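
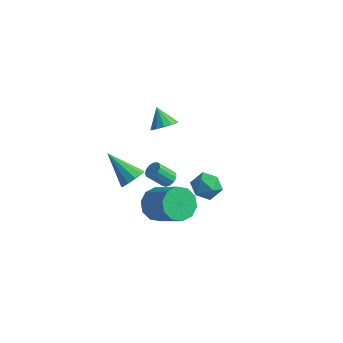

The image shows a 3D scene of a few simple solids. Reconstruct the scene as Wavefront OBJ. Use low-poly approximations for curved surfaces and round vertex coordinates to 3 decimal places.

v -2.83 -0.398 -3.628
v -2.335 -0.267 -3
v -4.55 -0.402 -2.272
v -2.478 0.178 -3.18
v -2.755 0.402 -3.531
v -3.061 0.321 -3.919
v -3.278 -0.035 -4.196
v -3.325 -0.529 -4.256
v -3.182 -0.974 -4.076
v -2.905 -1.199 -3.725
v -2.599 -1.118 -3.337
v -2.382 -0.762 -3.06
v -2.757 2.383 -0.97
v -2.383 1.851 -0.488
v -3.543 2.737 0.03
v -2.154 2.244 -0.447
v -2.117 2.681 -0.573
v -2.283 3.024 -0.824
v -2.6 3.163 -1.122
v -2.966 3.054 -1.372
v -3.266 2.733 -1.494
v -3.405 2.3 -1.449
v -3.338 1.894 -1.253
v -3.086 1.643 -0.966
v -2.73 1.627 -0.681
v 2.88 -2.284 0.628
v 3.648 -2.284 0.171
v 3.512 -3.036 1.689
v 4.28 -3.036 1.232
v 3.968 -2.275 1.581
v 3.577 -1.81 0.925
v 3.583 -3.51 0.935
v 3.192 -3.045 0.279
v 4.082 -3.042 0.36
v 4.32 -2.278 0.76
v 2.84 -3.042 1.1
v 3.078 -2.278 1.5
v -0.076 -1.847 -3.196
v 0.473 -1.081 -3.702
v 2.165 -1.467 -2.451
v 1.616 -2.233 -1.944
v 0.158 -0.803 -3.191
v 1.851 -1.189 -1.94
v -0.246 -0.924 -2.682
v 1.447 -1.31 -1.43
v -0.585 -1.398 -2.369
v 1.107 -1.783 -1.117
v -0.73 -2.043 -2.372
v 0.963 -2.429 -1.12
v -0.625 -2.613 -2.689
v 1.067 -2.999 -1.438
v -0.311 -2.891 -3.2
v 1.382 -3.277 -1.949
v 0.093 -2.77 -3.71
v 1.786 -3.156 -2.458
v 0.433 -2.297 -4.023
v 2.125 -2.682 -2.771
v 0.577 -1.651 -4.02
v 2.27 -2.037 -2.768
v -1.225 0.694 -3.561
v -0.969 1.007 -3.188
v -1.578 0.359 -2.226
v -1.835 0.046 -2.599
v -1.234 1.152 -3.257
v -1.843 0.505 -2.295
v -1.496 1.153 -3.423
v -2.105 0.505 -2.461
v -1.672 1.007 -3.632
v -2.281 0.36 -2.67
v -1.706 0.762 -3.819
v -2.315 0.115 -2.857
v -1.588 0.496 -3.924
v -2.197 -0.152 -2.962
v -1.355 0.292 -3.914
v -1.964 -0.356 -2.952
v -1.08 0.216 -3.791
v -1.69 -0.432 -2.829
v -0.852 0.291 -3.596
v -1.461 -0.356 -2.634
v -0.742 0.495 -3.389
v -1.351 -0.153 -2.427
v -0.786 0.761 -3.237
v -1.395 0.114 -2.275
f 2 1 4
f 2 4 3
f 4 1 5
f 4 5 3
f 5 1 6
f 5 6 3
f 6 1 7
f 6 7 3
f 7 1 8
f 7 8 3
f 8 1 9
f 8 9 3
f 9 1 10
f 9 10 3
f 10 1 11
f 10 11 3
f 11 1 12
f 11 12 3
f 12 1 2
f 12 2 3
f 14 13 16
f 14 16 15
f 16 13 17
f 16 17 15
f 17 13 18
f 17 18 15
f 18 13 19
f 18 19 15
f 19 13 20
f 19 20 15
f 20 13 21
f 20 21 15
f 21 13 22
f 21 22 15
f 22 13 23
f 22 23 15
f 23 13 24
f 23 24 15
f 24 13 25
f 24 25 15
f 25 13 14
f 25 14 15
f 26 37 31
f 26 31 27
f 26 27 33
f 26 33 36
f 26 36 37
f 27 31 35
f 31 37 30
f 37 36 28
f 36 33 32
f 33 27 34
f 29 35 30
f 29 30 28
f 29 28 32
f 29 32 34
f 29 34 35
f 30 35 31
f 28 30 37
f 32 28 36
f 34 32 33
f 35 34 27
f 39 38 42
f 39 42 40
f 40 42 43
f 40 43 41
f 42 38 44
f 42 44 43
f 43 44 45
f 43 45 41
f 44 38 46
f 44 46 45
f 45 46 47
f 45 47 41
f 46 38 48
f 46 48 47
f 47 48 49
f 47 49 41
f 48 38 50
f 48 50 49
f 49 50 51
f 49 51 41
f 50 38 52
f 50 52 51
f 51 52 53
f 51 53 41
f 52 38 54
f 52 54 53
f 53 54 55
f 53 55 41
f 54 38 56
f 54 56 55
f 55 56 57
f 55 57 41
f 56 38 58
f 56 58 57
f 57 58 59
f 57 59 41
f 58 38 39
f 58 39 59
f 59 39 40
f 59 40 41
f 61 60 64
f 61 64 62
f 62 64 65
f 62 65 63
f 64 60 66
f 64 66 65
f 65 66 67
f 65 67 63
f 66 60 68
f 66 68 67
f 67 68 69
f 67 69 63
f 68 60 70
f 68 70 69
f 69 70 71
f 69 71 63
f 70 60 72
f 70 72 71
f 71 72 73
f 71 73 63
f 72 60 74
f 72 74 73
f 73 74 75
f 73 75 63
f 74 60 76
f 74 76 75
f 75 76 77
f 75 77 63
f 76 60 78
f 76 78 77
f 77 78 79
f 77 79 63
f 78 60 80
f 78 80 79
f 79 80 81
f 79 81 63
f 80 60 82
f 80 82 81
f 81 82 83
f 81 83 63
f 82 60 61
f 82 61 83
f 83 61 62
f 83 62 63



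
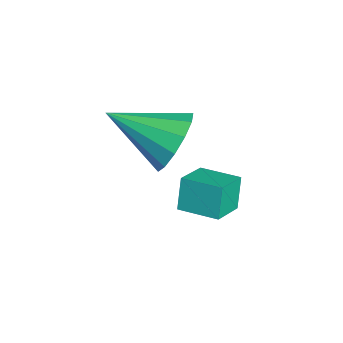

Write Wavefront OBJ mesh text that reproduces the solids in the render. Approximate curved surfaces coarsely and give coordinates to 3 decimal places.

v 2.99 3.761 -3.797
v 2.663 3.871 -2.987
v 3.537 4.615 -3.691
v 3.211 4.725 -2.882
v 3.709 3.255 -3.438
v 3.383 3.365 -2.629
v 4.257 4.109 -3.333
v 3.93 4.219 -2.523
v 3.815 3.196 -0.903
v 4.339 3.359 -0.266
v 3.385 1.744 -0.177
v 3.92 3.544 -0.145
v 3.468 3.618 -0.265
v 3.126 3.558 -0.587
v 3.003 3.384 -1.009
v 3.138 3.15 -1.398
v 3.488 2.93 -1.629
v 3.942 2.795 -1.63
v 4.355 2.788 -1.4
v 4.597 2.91 -1.012
v 4.591 3.123 -0.589
f 2 4 1
f 5 2 1
f 1 4 3
f 3 5 1
f 2 8 4
f 6 2 5
f 6 8 2
f 4 8 3
f 7 5 3
f 3 8 7
f 7 6 5
f 8 6 7
f 10 9 12
f 10 12 11
f 12 9 13
f 12 13 11
f 13 9 14
f 13 14 11
f 14 9 15
f 14 15 11
f 15 9 16
f 15 16 11
f 16 9 17
f 16 17 11
f 17 9 18
f 17 18 11
f 18 9 19
f 18 19 11
f 19 9 20
f 19 20 11
f 20 9 21
f 20 21 11
f 21 9 10
f 21 10 11



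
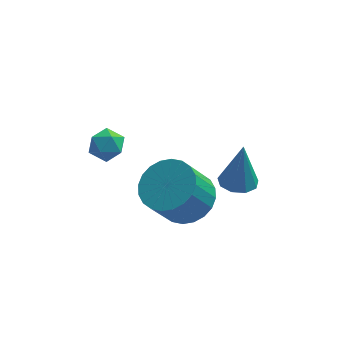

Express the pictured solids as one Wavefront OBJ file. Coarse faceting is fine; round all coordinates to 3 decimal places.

v -3.097 0.449 -0.038
v -2.704 0.116 0.343
v -3.776 -0.336 -0.023
v -3.383 -0.669 0.358
v -3.679 -0.146 0.582
v -3.259 0.339 0.572
v -3.221 -0.559 -0.252
v -2.801 -0.074 -0.262
v -2.78 -0.507 0.211
v -3.064 -0.252 0.726
v -3.416 0.032 -0.406
v -3.7 0.287 0.109
v -0.763 -0.1 -2.549
v -0.05 0.332 -2.016
v -0.664 -0.208 -0.758
v -1.377 -0.64 -1.291
v -0.317 0.612 -2.026
v -0.93 0.072 -0.768
v -0.651 0.783 -2.115
v -1.265 0.243 -0.857
v -1.003 0.82 -2.271
v -1.616 0.28 -1.013
v -1.318 0.716 -2.469
v -1.931 0.176 -1.211
v -1.549 0.489 -2.679
v -2.162 -0.051 -1.421
v -1.66 0.171 -2.87
v -2.273 -0.369 -1.612
v -1.634 -0.187 -3.011
v -2.248 -0.727 -1.753
v -1.476 -0.532 -3.082
v -2.09 -1.072 -1.824
v -1.21 -0.812 -3.072
v -1.823 -1.352 -1.814
v -0.875 -0.983 -2.983
v -1.489 -1.523 -1.725
v -0.524 -1.02 -2.827
v -1.137 -1.56 -1.569
v -0.209 -0.916 -2.629
v -0.822 -1.456 -1.371
v 0.022 -0.689 -2.419
v -0.591 -1.229 -1.161
v 0.133 -0.371 -2.228
v -0.48 -0.911 -0.97
v 0.108 -0.013 -2.087
v -0.506 -0.553 -0.829
v 0.836 2.227 -4.072
v 1.499 2.357 -4.143
v 0.984 2.413 -2.348
v 1.256 2.753 -4.165
v 0.816 2.903 -4.143
v 0.386 2.736 -4.088
v 0.165 2.331 -4.025
v 0.259 1.877 -3.984
v 0.622 1.587 -3.984
v 1.086 1.596 -4.025
v 1.432 1.9 -4.088
f 1 12 6
f 1 6 2
f 1 2 8
f 1 8 11
f 1 11 12
f 2 6 10
f 6 12 5
f 12 11 3
f 11 8 7
f 8 2 9
f 4 10 5
f 4 5 3
f 4 3 7
f 4 7 9
f 4 9 10
f 5 10 6
f 3 5 12
f 7 3 11
f 9 7 8
f 10 9 2
f 14 13 17
f 14 17 15
f 15 17 18
f 15 18 16
f 17 13 19
f 17 19 18
f 18 19 20
f 18 20 16
f 19 13 21
f 19 21 20
f 20 21 22
f 20 22 16
f 21 13 23
f 21 23 22
f 22 23 24
f 22 24 16
f 23 13 25
f 23 25 24
f 24 25 26
f 24 26 16
f 25 13 27
f 25 27 26
f 26 27 28
f 26 28 16
f 27 13 29
f 27 29 28
f 28 29 30
f 28 30 16
f 29 13 31
f 29 31 30
f 30 31 32
f 30 32 16
f 31 13 33
f 31 33 32
f 32 33 34
f 32 34 16
f 33 13 35
f 33 35 34
f 34 35 36
f 34 36 16
f 35 13 37
f 35 37 36
f 36 37 38
f 36 38 16
f 37 13 39
f 37 39 38
f 38 39 40
f 38 40 16
f 39 13 41
f 39 41 40
f 40 41 42
f 40 42 16
f 41 13 43
f 41 43 42
f 42 43 44
f 42 44 16
f 43 13 45
f 43 45 44
f 44 45 46
f 44 46 16
f 45 13 14
f 45 14 46
f 46 14 15
f 46 15 16
f 48 47 50
f 48 50 49
f 50 47 51
f 50 51 49
f 51 47 52
f 51 52 49
f 52 47 53
f 52 53 49
f 53 47 54
f 53 54 49
f 54 47 55
f 54 55 49
f 55 47 56
f 55 56 49
f 56 47 57
f 56 57 49
f 57 47 48
f 57 48 49



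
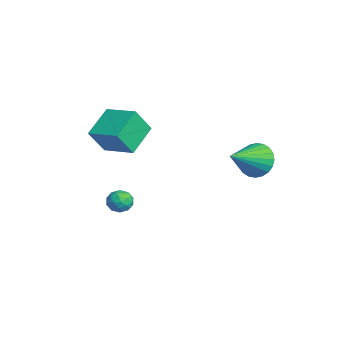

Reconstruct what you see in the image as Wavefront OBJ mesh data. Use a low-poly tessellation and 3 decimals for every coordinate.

v -5.223 -2.557 0.404
v -4.94 -3.388 1.777
v -3.824 -1.456 0.782
v -3.541 -2.287 2.155
v -4.059 -3.713 -0.535
v -3.776 -4.544 0.838
v -2.66 -2.612 -0.157
v -2.377 -3.443 1.216
v 1.645 2.133 0.958
v 2.518 2.461 0.598
v 2.615 0.607 1.922
v 2.495 2.659 0.933
v 2.343 2.776 1.273
v 2.084 2.796 1.564
v 1.758 2.715 1.763
v 1.416 2.545 1.839
v 1.107 2.313 1.782
v 0.881 2.053 1.598
v 0.771 1.805 1.317
v 0.794 1.608 0.982
v 0.947 1.49 0.642
v 1.206 1.471 0.351
v 1.531 1.552 0.152
v 1.874 1.721 0.076
v 2.182 1.954 0.133
v 2.409 2.214 0.317
v -1.423 -3.031 -2.351
v -1.018 -3.575 -2.498
v -2.222 -3.445 -3.022
v -1.817 -3.989 -3.169
v -2.086 -3.918 -2.533
v -1.592 -3.663 -2.119
v -1.648 -3.357 -3.401
v -1.154 -3.102 -2.987
v -1.157 -3.777 -3.148
v -1.428 -4.124 -2.611
v -1.812 -2.896 -2.909
v -2.083 -3.243 -2.372
v -1.15 -3.267 -2.366
v -2.09 -3.753 -3.154
v -2.248 -3.712 -2.781
v -2.01 -4.031 -2.867
v -1.487 -3.318 -2.142
v -1.249 -3.638 -2.229
v -1.878 -3.84 -2.25
v -1.991 -3.382 -3.291
v -1.753 -3.702 -3.378
v -1.23 -2.989 -2.653
v -0.992 -3.308 -2.739
v -1.362 -3.18 -3.27
v -0.994 -3.705 -2.834
v -1.464 -3.948 -3.228
v -1.364 -3.577 -3.365
v -1.074 -3.427 -3.121
v -1.153 -3.909 -2.519
v -1.623 -4.152 -2.913
v -1.781 -4.111 -2.539
v -1.491 -3.961 -2.295
v -1.235 -4.027 -2.9
v -1.617 -2.868 -2.607
v -2.087 -3.111 -3.001
v -1.749 -3.059 -3.225
v -1.459 -2.909 -2.981
v -1.776 -3.072 -2.292
v -2.246 -3.315 -2.686
v -2.166 -3.593 -2.399
v -1.876 -3.443 -2.155
v -2.005 -2.993 -2.62
f 2 4 1
f 5 2 1
f 1 4 3
f 3 5 1
f 2 8 4
f 6 2 5
f 6 8 2
f 4 8 3
f 7 5 3
f 3 8 7
f 7 6 5
f 8 6 7
f 10 9 12
f 10 12 11
f 12 9 13
f 12 13 11
f 13 9 14
f 13 14 11
f 14 9 15
f 14 15 11
f 15 9 16
f 15 16 11
f 16 9 17
f 16 17 11
f 17 9 18
f 17 18 11
f 18 9 19
f 18 19 11
f 19 9 20
f 19 20 11
f 20 9 21
f 20 21 11
f 21 9 22
f 21 22 11
f 22 9 23
f 22 23 11
f 23 9 24
f 23 24 11
f 24 9 25
f 24 25 11
f 25 9 26
f 25 26 11
f 26 9 10
f 26 10 11
f 27 64 43
f 64 38 67
f 43 67 32
f 64 67 43
f 27 43 39
f 43 32 44
f 39 44 28
f 43 44 39
f 27 39 48
f 39 28 49
f 48 49 34
f 39 49 48
f 27 48 60
f 48 34 63
f 60 63 37
f 48 63 60
f 27 60 64
f 60 37 68
f 64 68 38
f 60 68 64
f 28 44 55
f 44 32 58
f 55 58 36
f 44 58 55
f 32 67 45
f 67 38 66
f 45 66 31
f 67 66 45
f 38 68 65
f 68 37 61
f 65 61 29
f 68 61 65
f 37 63 62
f 63 34 50
f 62 50 33
f 63 50 62
f 34 49 54
f 49 28 51
f 54 51 35
f 49 51 54
f 30 56 42
f 56 36 57
f 42 57 31
f 56 57 42
f 30 42 40
f 42 31 41
f 40 41 29
f 42 41 40
f 30 40 47
f 40 29 46
f 47 46 33
f 40 46 47
f 30 47 52
f 47 33 53
f 52 53 35
f 47 53 52
f 30 52 56
f 52 35 59
f 56 59 36
f 52 59 56
f 31 57 45
f 57 36 58
f 45 58 32
f 57 58 45
f 29 41 65
f 41 31 66
f 65 66 38
f 41 66 65
f 33 46 62
f 46 29 61
f 62 61 37
f 46 61 62
f 35 53 54
f 53 33 50
f 54 50 34
f 53 50 54
f 36 59 55
f 59 35 51
f 55 51 28
f 59 51 55



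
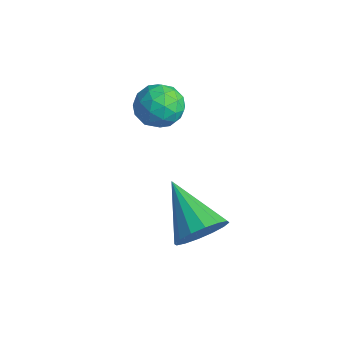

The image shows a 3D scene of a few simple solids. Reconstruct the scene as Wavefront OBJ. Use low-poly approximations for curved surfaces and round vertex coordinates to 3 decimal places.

v 0.44 3.425 -0.088
v 0.908 2.798 0.247
v -0.648 2.582 -0.147
v -0.18 1.955 0.188
v -0.394 2.627 0.665
v 0.279 3.148 0.701
v -0.019 2.232 -0.601
v 0.654 2.753 -0.565
v 0.624 2.06 -0.07
v 0.393 2.304 0.712
v -0.133 3.076 -0.612
v -0.364 3.32 0.17
v 0.77 3.185 0.084
v -0.51 2.195 0.016
v -0.635 2.59 0.296
v -0.36 2.221 0.493
v 0.4 3.392 0.351
v 0.675 3.023 0.548
v -0.09 2.923 0.794
v -0.415 2.357 -0.448
v -0.14 1.988 -0.251
v 0.62 3.159 -0.393
v 0.895 2.79 -0.196
v 0.35 2.457 -0.694
v 0.878 2.383 0.095
v 0.238 1.887 0.061
v 0.333 2.05 -0.403
v 0.728 2.356 -0.382
v 0.742 2.527 0.555
v 0.102 2.031 0.52
v -0.023 2.427 0.801
v 0.372 2.733 0.822
v 0.575 2.093 0.368
v 0.158 3.349 -0.42
v -0.482 2.853 -0.455
v -0.112 2.647 -0.722
v 0.283 2.953 -0.701
v 0.022 3.493 0.039
v -0.618 2.997 0.005
v -0.468 3.024 0.482
v -0.073 3.33 0.503
v -0.315 3.287 -0.268
v 3.278 2.246 -3.454
v 3.73 2.071 -2.672
v 1.482 2.294 -2.406
v 3.722 2.546 -2.707
v 3.596 2.941 -2.942
v 3.384 3.149 -3.314
v 3.144 3.115 -3.724
v 2.939 2.849 -4.061
v 2.826 2.421 -4.236
v 2.833 1.946 -4.202
v 2.96 1.551 -3.967
v 3.172 1.343 -3.595
v 3.412 1.377 -3.185
v 3.616 1.643 -2.847
f 1 38 17
f 38 12 41
f 17 41 6
f 38 41 17
f 1 17 13
f 17 6 18
f 13 18 2
f 17 18 13
f 1 13 22
f 13 2 23
f 22 23 8
f 13 23 22
f 1 22 34
f 22 8 37
f 34 37 11
f 22 37 34
f 1 34 38
f 34 11 42
f 38 42 12
f 34 42 38
f 2 18 29
f 18 6 32
f 29 32 10
f 18 32 29
f 6 41 19
f 41 12 40
f 19 40 5
f 41 40 19
f 12 42 39
f 42 11 35
f 39 35 3
f 42 35 39
f 11 37 36
f 37 8 24
f 36 24 7
f 37 24 36
f 8 23 28
f 23 2 25
f 28 25 9
f 23 25 28
f 4 30 16
f 30 10 31
f 16 31 5
f 30 31 16
f 4 16 14
f 16 5 15
f 14 15 3
f 16 15 14
f 4 14 21
f 14 3 20
f 21 20 7
f 14 20 21
f 4 21 26
f 21 7 27
f 26 27 9
f 21 27 26
f 4 26 30
f 26 9 33
f 30 33 10
f 26 33 30
f 5 31 19
f 31 10 32
f 19 32 6
f 31 32 19
f 3 15 39
f 15 5 40
f 39 40 12
f 15 40 39
f 7 20 36
f 20 3 35
f 36 35 11
f 20 35 36
f 9 27 28
f 27 7 24
f 28 24 8
f 27 24 28
f 10 33 29
f 33 9 25
f 29 25 2
f 33 25 29
f 44 43 46
f 44 46 45
f 46 43 47
f 46 47 45
f 47 43 48
f 47 48 45
f 48 43 49
f 48 49 45
f 49 43 50
f 49 50 45
f 50 43 51
f 50 51 45
f 51 43 52
f 51 52 45
f 52 43 53
f 52 53 45
f 53 43 54
f 53 54 45
f 54 43 55
f 54 55 45
f 55 43 56
f 55 56 45
f 56 43 44
f 56 44 45



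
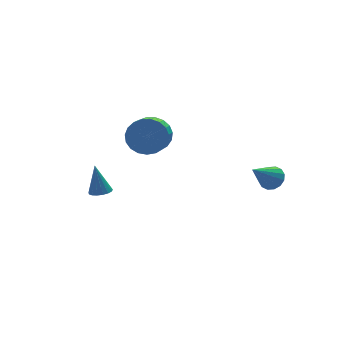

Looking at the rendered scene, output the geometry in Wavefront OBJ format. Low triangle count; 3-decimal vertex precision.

v -3.192 2.794 -2.601
v -2.805 3.104 -2.669
v -3.268 3.186 -1.259
v -2.996 3.239 -2.72
v -3.232 3.272 -2.743
v -3.459 3.196 -2.733
v -3.624 3.028 -2.694
v -3.691 2.806 -2.633
v -3.643 2.582 -2.565
v -3.492 2.406 -2.505
v -3.272 2.319 -2.467
v -3.034 2.341 -2.46
v -2.832 2.467 -2.485
v -2.712 2.668 -2.537
v -2.703 2.898 -2.603
v -0.298 4.336 -0.856
v 0.464 4.138 -0.4
v -0.12 3.206 0.172
v -0.882 3.404 -0.284
v 0.296 4.386 -0.168
v -0.288 3.453 0.404
v 0.025 4.625 -0.055
v -0.559 3.692 0.516
v -0.302 4.814 -0.081
v -0.886 3.881 0.491
v -0.628 4.92 -0.241
v -1.212 3.988 0.331
v -0.897 4.926 -0.507
v -1.481 3.993 0.065
v -1.063 4.829 -0.833
v -1.647 3.897 -0.261
v -1.096 4.648 -1.163
v -1.68 3.715 -0.592
v -0.991 4.412 -1.44
v -1.575 3.48 -0.869
v -0.767 4.164 -1.617
v -1.351 3.231 -1.045
v -0.461 3.945 -1.661
v -1.045 3.012 -1.089
v -0.127 3.794 -1.566
v -0.711 2.861 -0.995
v 0.177 3.737 -1.349
v -0.407 2.804 -0.777
v 0.399 3.783 -1.046
v -0.185 2.851 -0.474
v 0.501 3.925 -0.71
v -0.083 2.993 -0.139
v 2.477 -1.252 -0.826
v 2.771 -1.753 -0.724
v 1.403 -1.668 0.226
v 2.887 -1.552 -0.526
v 2.893 -1.271 -0.408
v 2.788 -0.984 -0.402
v 2.6 -0.769 -0.51
v 2.378 -0.684 -0.702
v 2.183 -0.75 -0.927
v 2.067 -0.952 -1.126
v 2.061 -1.233 -1.244
v 2.166 -1.52 -1.25
v 2.355 -1.735 -1.142
v 2.576 -1.82 -0.95
f 2 1 4
f 2 4 3
f 4 1 5
f 4 5 3
f 5 1 6
f 5 6 3
f 6 1 7
f 6 7 3
f 7 1 8
f 7 8 3
f 8 1 9
f 8 9 3
f 9 1 10
f 9 10 3
f 10 1 11
f 10 11 3
f 11 1 12
f 11 12 3
f 12 1 13
f 12 13 3
f 13 1 14
f 13 14 3
f 14 1 15
f 14 15 3
f 15 1 2
f 15 2 3
f 17 16 20
f 17 20 18
f 18 20 21
f 18 21 19
f 20 16 22
f 20 22 21
f 21 22 23
f 21 23 19
f 22 16 24
f 22 24 23
f 23 24 25
f 23 25 19
f 24 16 26
f 24 26 25
f 25 26 27
f 25 27 19
f 26 16 28
f 26 28 27
f 27 28 29
f 27 29 19
f 28 16 30
f 28 30 29
f 29 30 31
f 29 31 19
f 30 16 32
f 30 32 31
f 31 32 33
f 31 33 19
f 32 16 34
f 32 34 33
f 33 34 35
f 33 35 19
f 34 16 36
f 34 36 35
f 35 36 37
f 35 37 19
f 36 16 38
f 36 38 37
f 37 38 39
f 37 39 19
f 38 16 40
f 38 40 39
f 39 40 41
f 39 41 19
f 40 16 42
f 40 42 41
f 41 42 43
f 41 43 19
f 42 16 44
f 42 44 43
f 43 44 45
f 43 45 19
f 44 16 46
f 44 46 45
f 45 46 47
f 45 47 19
f 46 16 17
f 46 17 47
f 47 17 18
f 47 18 19
f 49 48 51
f 49 51 50
f 51 48 52
f 51 52 50
f 52 48 53
f 52 53 50
f 53 48 54
f 53 54 50
f 54 48 55
f 54 55 50
f 55 48 56
f 55 56 50
f 56 48 57
f 56 57 50
f 57 48 58
f 57 58 50
f 58 48 59
f 58 59 50
f 59 48 60
f 59 60 50
f 60 48 61
f 60 61 50
f 61 48 49
f 61 49 50



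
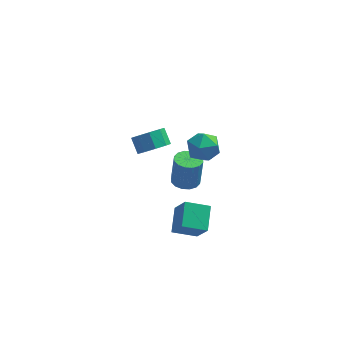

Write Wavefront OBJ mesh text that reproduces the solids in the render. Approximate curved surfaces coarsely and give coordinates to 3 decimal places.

v -1.46 -0.261 2.921
v -0.77 -0.549 3.585
v -1.15 0.193 4.302
v -1.84 0.481 3.639
v -0.523 -0.045 3.194
v -0.903 0.698 3.912
v -0.714 0.358 2.676
v -1.094 1.1 3.393
v -1.255 0.471 2.272
v -1.635 1.214 2.989
v -1.891 0.242 2.172
v -2.271 0.984 2.889
v -2.326 -0.223 2.423
v -2.706 0.519 3.14
v -2.356 -0.706 2.907
v -2.736 0.037 3.624
v -1.966 -0.98 3.398
v -2.346 -0.238 4.115
v -1.34 -0.918 3.666
v -1.72 -0.176 4.383
v 0.305 0.773 -1.344
v 1.14 0.574 -1.395
v 1.31 0.808 0.493
v 0.475 1.007 0.544
v 1.123 1.016 -1.448
v 1.294 1.249 0.44
v 0.887 1.393 -1.473
v 1.058 1.626 0.415
v 0.495 1.603 -1.464
v 0.666 1.837 0.424
v 0.052 1.592 -1.422
v 0.223 1.825 0.466
v -0.323 1.361 -1.36
v -0.153 1.594 0.528
v -0.53 0.972 -1.293
v -0.36 1.206 0.595
v -0.514 0.531 -1.24
v -0.343 0.764 0.648
v -0.278 0.154 -1.215
v -0.107 0.387 0.673
v 0.114 -0.057 -1.224
v 0.285 0.177 0.664
v 0.557 -0.045 -1.266
v 0.728 0.188 0.622
v 0.933 0.186 -1.328
v 1.103 0.419 0.56
v -0.477 -0.812 -4.774
v -0.316 0.696 -4.05
v 1.006 -0.725 -5.283
v 1.167 0.782 -4.559
v 0.133 -1.662 -3.141
v 0.294 -0.155 -2.417
v 1.616 -1.576 -3.65
v 1.777 -0.068 -2.926
v 0.992 2.008 2.004
v 2.055 1.714 2.055
v 0.565 0.366 1.445
v 1.628 0.072 1.496
v 1.066 0.273 2.424
v 1.33 1.288 2.77
v 1.29 0.792 0.73
v 1.554 1.807 1.076
v 2.239 0.962 1.267
v 2.101 0.642 2.315
v 0.519 1.438 1.185
v 0.381 1.118 2.233
v 1.568 3.46 -1.151
v 1.93 3.287 -0.59
v 0.532 2.86 -0.669
v 1.827 3.524 -0.515
v 1.685 3.752 -0.537
v 1.525 3.935 -0.653
v 1.371 4.046 -0.844
v 1.248 4.067 -1.082
v 1.173 3.997 -1.331
v 1.158 3.844 -1.552
v 1.205 3.633 -1.713
v 1.308 3.396 -1.787
v 1.45 3.168 -1.766
v 1.61 2.985 -1.65
v 1.764 2.874 -1.459
v 1.887 2.852 -1.22
v 1.962 2.923 -0.972
v 1.977 3.076 -0.75
f 2 1 5
f 2 5 3
f 3 5 6
f 3 6 4
f 5 1 7
f 5 7 6
f 6 7 8
f 6 8 4
f 7 1 9
f 7 9 8
f 8 9 10
f 8 10 4
f 9 1 11
f 9 11 10
f 10 11 12
f 10 12 4
f 11 1 13
f 11 13 12
f 12 13 14
f 12 14 4
f 13 1 15
f 13 15 14
f 14 15 16
f 14 16 4
f 15 1 17
f 15 17 16
f 16 17 18
f 16 18 4
f 17 1 19
f 17 19 18
f 18 19 20
f 18 20 4
f 19 1 2
f 19 2 20
f 20 2 3
f 20 3 4
f 22 21 25
f 22 25 23
f 23 25 26
f 23 26 24
f 25 21 27
f 25 27 26
f 26 27 28
f 26 28 24
f 27 21 29
f 27 29 28
f 28 29 30
f 28 30 24
f 29 21 31
f 29 31 30
f 30 31 32
f 30 32 24
f 31 21 33
f 31 33 32
f 32 33 34
f 32 34 24
f 33 21 35
f 33 35 34
f 34 35 36
f 34 36 24
f 35 21 37
f 35 37 36
f 36 37 38
f 36 38 24
f 37 21 39
f 37 39 38
f 38 39 40
f 38 40 24
f 39 21 41
f 39 41 40
f 40 41 42
f 40 42 24
f 41 21 43
f 41 43 42
f 42 43 44
f 42 44 24
f 43 21 45
f 43 45 44
f 44 45 46
f 44 46 24
f 45 21 22
f 45 22 46
f 46 22 23
f 46 23 24
f 48 50 47
f 51 48 47
f 47 50 49
f 49 51 47
f 48 54 50
f 52 48 51
f 52 54 48
f 50 54 49
f 53 51 49
f 49 54 53
f 53 52 51
f 54 52 53
f 55 66 60
f 55 60 56
f 55 56 62
f 55 62 65
f 55 65 66
f 56 60 64
f 60 66 59
f 66 65 57
f 65 62 61
f 62 56 63
f 58 64 59
f 58 59 57
f 58 57 61
f 58 61 63
f 58 63 64
f 59 64 60
f 57 59 66
f 61 57 65
f 63 61 62
f 64 63 56
f 68 67 70
f 68 70 69
f 70 67 71
f 70 71 69
f 71 67 72
f 71 72 69
f 72 67 73
f 72 73 69
f 73 67 74
f 73 74 69
f 74 67 75
f 74 75 69
f 75 67 76
f 75 76 69
f 76 67 77
f 76 77 69
f 77 67 78
f 77 78 69
f 78 67 79
f 78 79 69
f 79 67 80
f 79 80 69
f 80 67 81
f 80 81 69
f 81 67 82
f 81 82 69
f 82 67 83
f 82 83 69
f 83 67 84
f 83 84 69
f 84 67 68
f 84 68 69



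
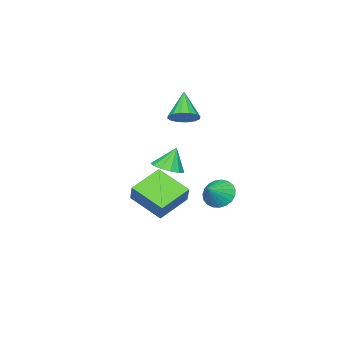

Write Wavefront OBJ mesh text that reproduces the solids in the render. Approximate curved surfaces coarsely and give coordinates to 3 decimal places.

v 3.317 1.638 1.305
v 4.066 1.867 1.581
v 2.843 1.782 2.475
v 3.85 2.259 1.446
v 3.465 2.454 1.265
v 3.033 2.39 1.098
v 2.691 2.087 0.996
v 2.549 1.642 0.993
v 2.65 1.195 1.089
v 2.963 0.89 1.253
v 3.389 0.822 1.434
v 3.792 1.013 1.575
v 4.044 1.403 1.63
v -3.517 -0.76 -3.65
v -2.986 -1.091 -4.338
v -2.443 -0.66 -2.87
v -2.974 -0.71 -4.403
v -3.055 -0.338 -4.338
v -3.217 -0.038 -4.154
v -3.43 0.136 -3.883
v -3.658 0.156 -3.572
v -3.862 0.017 -3.273
v -4.006 -0.256 -3.04
v -4.065 -0.616 -2.913
v -4.03 -1.001 -2.913
v -3.905 -1.344 -3.04
v -3.714 -1.587 -3.272
v -3.488 -1.686 -3.57
v -3.267 -1.625 -3.882
v -3.09 -1.415 -4.154
v -0.125 -3.726 -3.617
v -1.917 -3.492 -2.884
v -0.25 -1.856 -4.52
v -2.042 -1.622 -3.787
v 0.382 -3.178 -2.553
v -1.41 -2.944 -1.82
v 0.257 -1.308 -3.456
v -1.535 -1.074 -2.723
v -1.285 -1.22 2.293
v -0.74 -0.97 2.853
v -2.235 -2 3.567
v -1.026 -0.657 2.831
v -1.382 -0.495 2.665
v -1.712 -0.528 2.399
v -1.927 -0.745 2.105
v -1.97 -1.09 1.862
v -1.83 -1.47 1.734
v -1.544 -1.782 1.756
v -1.188 -1.944 1.922
v -0.859 -1.912 2.187
v -0.643 -1.694 2.481
v -0.6 -1.35 2.725
f 2 1 4
f 2 4 3
f 4 1 5
f 4 5 3
f 5 1 6
f 5 6 3
f 6 1 7
f 6 7 3
f 7 1 8
f 7 8 3
f 8 1 9
f 8 9 3
f 9 1 10
f 9 10 3
f 10 1 11
f 10 11 3
f 11 1 12
f 11 12 3
f 12 1 13
f 12 13 3
f 13 1 2
f 13 2 3
f 15 14 17
f 15 17 16
f 17 14 18
f 17 18 16
f 18 14 19
f 18 19 16
f 19 14 20
f 19 20 16
f 20 14 21
f 20 21 16
f 21 14 22
f 21 22 16
f 22 14 23
f 22 23 16
f 23 14 24
f 23 24 16
f 24 14 25
f 24 25 16
f 25 14 26
f 25 26 16
f 26 14 27
f 26 27 16
f 27 14 28
f 27 28 16
f 28 14 29
f 28 29 16
f 29 14 30
f 29 30 16
f 30 14 15
f 30 15 16
f 32 34 31
f 35 32 31
f 31 34 33
f 33 35 31
f 32 38 34
f 36 32 35
f 36 38 32
f 34 38 33
f 37 35 33
f 33 38 37
f 37 36 35
f 38 36 37
f 40 39 42
f 40 42 41
f 42 39 43
f 42 43 41
f 43 39 44
f 43 44 41
f 44 39 45
f 44 45 41
f 45 39 46
f 45 46 41
f 46 39 47
f 46 47 41
f 47 39 48
f 47 48 41
f 48 39 49
f 48 49 41
f 49 39 50
f 49 50 41
f 50 39 51
f 50 51 41
f 51 39 52
f 51 52 41
f 52 39 40
f 52 40 41



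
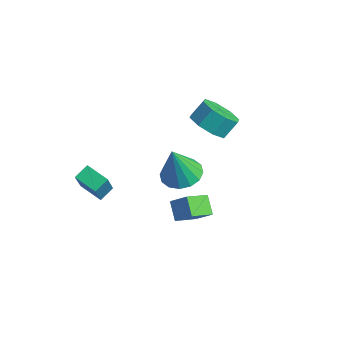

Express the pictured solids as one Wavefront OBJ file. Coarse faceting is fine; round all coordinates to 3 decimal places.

v 2.513 -0.277 -1.339
v 2.575 -1.519 -0.717
v 3.265 0.118 -0.625
v 3.328 -1.124 -0.003
v 3.312 -0.576 -2.017
v 3.375 -1.818 -1.395
v 4.065 -0.181 -1.303
v 4.127 -1.423 -0.681
v 1.511 -0.093 -0.217
v 2.527 -0.298 -0.306
v 1.569 -0.687 1.797
v 2.502 0.217 -0.153
v 2.211 0.65 -0.018
v 1.733 0.883 0.065
v 1.195 0.855 0.072
v 0.742 0.572 0.001
v 0.496 0.111 -0.127
v 0.521 -0.404 -0.28
v 0.811 -0.836 -0.416
v 1.29 -1.07 -0.498
v 1.827 -1.041 -0.505
v 2.28 -0.759 -0.435
v -0.234 2.728 0.568
v 0.809 2.917 0.313
v 0.877 3.68 1.157
v -0.166 3.492 1.412
v 0.284 3.419 -0.098
v 0.352 4.182 0.746
v -0.544 3.516 -0.119
v -0.476 4.279 0.725
v -1.191 3.152 0.263
v -1.123 3.915 1.107
v -1.277 2.54 0.823
v -1.209 3.303 1.667
v -0.752 2.038 1.234
v -0.684 2.801 2.078
v 0.076 1.941 1.255
v 0.144 2.704 2.099
v 0.723 2.305 0.873
v 0.791 3.068 1.717
v -2.983 -2.833 -3.114
v -3.085 -2.049 -2.704
v -1.794 -2.475 -3.501
v -1.896 -1.692 -3.091
v -2.164 -3.648 -1.349
v -2.266 -2.865 -0.939
v -0.975 -3.291 -1.736
v -1.077 -2.507 -1.326
f 2 4 1
f 5 2 1
f 1 4 3
f 3 5 1
f 2 8 4
f 6 2 5
f 6 8 2
f 4 8 3
f 7 5 3
f 3 8 7
f 7 6 5
f 8 6 7
f 10 9 12
f 10 12 11
f 12 9 13
f 12 13 11
f 13 9 14
f 13 14 11
f 14 9 15
f 14 15 11
f 15 9 16
f 15 16 11
f 16 9 17
f 16 17 11
f 17 9 18
f 17 18 11
f 18 9 19
f 18 19 11
f 19 9 20
f 19 20 11
f 20 9 21
f 20 21 11
f 21 9 22
f 21 22 11
f 22 9 10
f 22 10 11
f 24 23 27
f 24 27 25
f 25 27 28
f 25 28 26
f 27 23 29
f 27 29 28
f 28 29 30
f 28 30 26
f 29 23 31
f 29 31 30
f 30 31 32
f 30 32 26
f 31 23 33
f 31 33 32
f 32 33 34
f 32 34 26
f 33 23 35
f 33 35 34
f 34 35 36
f 34 36 26
f 35 23 37
f 35 37 36
f 36 37 38
f 36 38 26
f 37 23 39
f 37 39 38
f 38 39 40
f 38 40 26
f 39 23 24
f 39 24 40
f 40 24 25
f 40 25 26
f 42 44 41
f 45 42 41
f 41 44 43
f 43 45 41
f 42 48 44
f 46 42 45
f 46 48 42
f 44 48 43
f 47 45 43
f 43 48 47
f 47 46 45
f 48 46 47



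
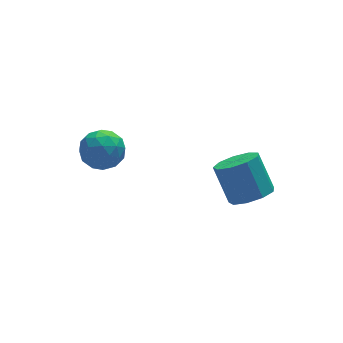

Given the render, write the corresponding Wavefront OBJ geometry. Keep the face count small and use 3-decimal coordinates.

v 2.152 -0.878 2.157
v 2.774 -1.299 2.576
v 2.53 -0.403 3.841
v 1.908 0.018 3.423
v 3 -0.837 2.291
v 2.756 0.06 3.557
v 2.83 -0.393 1.944
v 2.586 0.503 3.21
v 2.342 -0.177 1.697
v 2.098 0.72 2.963
v 1.765 -0.289 1.665
v 1.521 0.608 2.931
v 1.369 -0.676 1.863
v 1.125 0.22 3.129
v 1.34 -1.158 2.199
v 1.096 -0.262 3.465
v 1.691 -1.509 2.515
v 1.446 -0.613 3.781
v 2.257 -1.565 2.664
v 2.013 -0.669 3.93
v -2.079 3.537 2.574
v -1.314 3.128 2.788
v -2.826 2.412 3.092
v -2.061 2.003 3.306
v -2.317 2.734 3.753
v -1.856 3.429 3.432
v -2.284 2.111 2.448
v -1.823 2.806 2.127
v -1.441 2.247 2.71
v -1.461 2.631 3.516
v -2.679 2.909 2.364
v -2.699 3.293 3.17
v -1.631 3.431 2.635
v -2.509 2.109 3.245
v -2.659 2.538 3.507
v -2.21 2.298 3.633
v -1.949 3.608 3.014
v -1.5 3.368 3.14
v -2.089 3.136 3.707
v -2.64 2.172 2.74
v -2.191 1.932 2.866
v -1.93 3.242 2.247
v -1.481 3.002 2.373
v -2.051 2.404 2.173
v -1.256 2.673 2.716
v -1.695 2.012 3.02
v -1.826 2.075 2.515
v -1.555 2.484 2.327
v -1.268 2.899 3.19
v -1.707 2.238 3.494
v -1.857 2.667 3.756
v -1.586 3.076 3.568
v -1.342 2.381 3.144
v -2.433 3.302 2.386
v -2.872 2.641 2.69
v -2.554 2.464 2.312
v -2.283 2.873 2.124
v -2.445 3.528 2.86
v -2.884 2.867 3.164
v -2.585 3.056 3.553
v -2.314 3.465 3.365
v -2.798 3.159 2.736
f 2 1 5
f 2 5 3
f 3 5 6
f 3 6 4
f 5 1 7
f 5 7 6
f 6 7 8
f 6 8 4
f 7 1 9
f 7 9 8
f 8 9 10
f 8 10 4
f 9 1 11
f 9 11 10
f 10 11 12
f 10 12 4
f 11 1 13
f 11 13 12
f 12 13 14
f 12 14 4
f 13 1 15
f 13 15 14
f 14 15 16
f 14 16 4
f 15 1 17
f 15 17 16
f 16 17 18
f 16 18 4
f 17 1 19
f 17 19 18
f 18 19 20
f 18 20 4
f 19 1 2
f 19 2 20
f 20 2 3
f 20 3 4
f 21 58 37
f 58 32 61
f 37 61 26
f 58 61 37
f 21 37 33
f 37 26 38
f 33 38 22
f 37 38 33
f 21 33 42
f 33 22 43
f 42 43 28
f 33 43 42
f 21 42 54
f 42 28 57
f 54 57 31
f 42 57 54
f 21 54 58
f 54 31 62
f 58 62 32
f 54 62 58
f 22 38 49
f 38 26 52
f 49 52 30
f 38 52 49
f 26 61 39
f 61 32 60
f 39 60 25
f 61 60 39
f 32 62 59
f 62 31 55
f 59 55 23
f 62 55 59
f 31 57 56
f 57 28 44
f 56 44 27
f 57 44 56
f 28 43 48
f 43 22 45
f 48 45 29
f 43 45 48
f 24 50 36
f 50 30 51
f 36 51 25
f 50 51 36
f 24 36 34
f 36 25 35
f 34 35 23
f 36 35 34
f 24 34 41
f 34 23 40
f 41 40 27
f 34 40 41
f 24 41 46
f 41 27 47
f 46 47 29
f 41 47 46
f 24 46 50
f 46 29 53
f 50 53 30
f 46 53 50
f 25 51 39
f 51 30 52
f 39 52 26
f 51 52 39
f 23 35 59
f 35 25 60
f 59 60 32
f 35 60 59
f 27 40 56
f 40 23 55
f 56 55 31
f 40 55 56
f 29 47 48
f 47 27 44
f 48 44 28
f 47 44 48
f 30 53 49
f 53 29 45
f 49 45 22
f 53 45 49



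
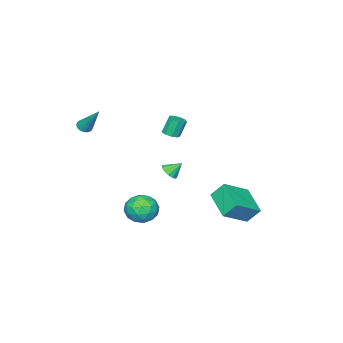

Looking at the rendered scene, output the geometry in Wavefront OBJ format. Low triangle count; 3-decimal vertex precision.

v -2.408 -2.622 0.836
v -1.852 -2.592 1.029
v -2.275 -2.369 2.216
v -2.832 -2.398 2.024
v -1.978 -2.226 0.915
v -2.401 -2.003 2.103
v -2.306 -2.045 0.765
v -2.729 -1.822 1.952
v -2.681 -2.134 0.647
v -3.105 -1.911 1.835
v -2.93 -2.451 0.619
v -3.353 -2.228 1.806
v -2.934 -2.848 0.692
v -3.357 -2.624 1.879
v -2.692 -3.139 0.833
v -3.115 -2.916 2.02
v -2.318 -3.188 0.975
v -2.741 -2.965 2.162
v -1.986 -2.972 1.053
v -2.409 -2.749 2.24
v 3.291 -4.472 3.141
v 3.782 -4.371 3.005
v 3.489 -3.128 4.859
v 3.651 -4.197 2.885
v 3.436 -4.087 2.823
v 3.189 -4.064 2.834
v 2.964 -4.135 2.916
v 2.815 -4.283 3.049
v 2.774 -4.474 3.203
v 2.852 -4.665 3.343
v 3.03 -4.811 3.436
v 3.268 -4.88 3.463
v 3.511 -4.855 3.415
v 3.703 -4.742 3.305
v 3.801 -4.567 3.157
v 1.258 -1.123 -3.339
v 1.808 -1.255 -4.312
v 0.432 -2.725 -3.588
v 0.982 -2.857 -4.561
v 1.543 -2.903 -3.587
v 2.053 -1.913 -3.433
v 0.187 -2.067 -4.467
v 0.697 -1.077 -4.313
v 1.146 -1.839 -5.009
v 1.984 -2.355 -4.465
v 0.256 -1.625 -3.435
v 1.094 -2.141 -2.891
v 1.606 -1.048 -3.803
v 0.634 -2.932 -4.097
v 0.964 -2.959 -3.524
v 1.287 -3.037 -4.096
v 1.75 -1.435 -3.287
v 2.073 -1.513 -3.858
v 1.917 -2.482 -3.432
v 0.167 -2.467 -4.042
v 0.49 -2.545 -4.613
v 0.953 -0.943 -3.804
v 1.276 -1.021 -4.376
v 0.323 -1.498 -4.468
v 1.54 -1.469 -4.785
v 1.054 -2.411 -4.932
v 0.587 -1.946 -4.877
v 0.887 -1.364 -4.786
v 2.032 -1.773 -4.465
v 1.547 -2.715 -4.612
v 1.876 -2.742 -4.039
v 2.176 -2.159 -3.948
v 1.643 -2.116 -4.875
v 0.693 -1.265 -3.288
v 0.208 -2.207 -3.435
v 0.064 -1.821 -3.952
v 0.364 -1.238 -3.861
v 1.186 -1.569 -2.968
v 0.7 -2.511 -3.115
v 1.353 -2.616 -3.114
v 1.653 -2.034 -3.023
v 0.597 -1.864 -3.025
v -0.573 1.893 -2.095
v -0.981 2.578 -1.119
v -2.269 2.39 -3.153
v -2.677 3.075 -2.178
v 0.397 3.565 -2.862
v -0.011 4.25 -1.887
v -1.299 4.062 -3.921
v -1.707 4.747 -2.945
v -0.548 -1.207 -1.2
v -0.136 -1.437 -0.738
v -1.032 -0.633 -0.48
v 0.023 -1.131 -0.876
v -0 -0.848 -1.117
v -0.197 -0.679 -1.384
v -0.505 -0.678 -1.592
v -0.826 -0.845 -1.676
v -1.06 -1.127 -1.609
v -1.13 -1.434 -1.411
v -1.016 -1.669 -1.147
v -0.753 -1.757 -0.899
v -0.425 -1.671 -0.747
f 2 1 5
f 2 5 3
f 3 5 6
f 3 6 4
f 5 1 7
f 5 7 6
f 6 7 8
f 6 8 4
f 7 1 9
f 7 9 8
f 8 9 10
f 8 10 4
f 9 1 11
f 9 11 10
f 10 11 12
f 10 12 4
f 11 1 13
f 11 13 12
f 12 13 14
f 12 14 4
f 13 1 15
f 13 15 14
f 14 15 16
f 14 16 4
f 15 1 17
f 15 17 16
f 16 17 18
f 16 18 4
f 17 1 19
f 17 19 18
f 18 19 20
f 18 20 4
f 19 1 2
f 19 2 20
f 20 2 3
f 20 3 4
f 22 21 24
f 22 24 23
f 24 21 25
f 24 25 23
f 25 21 26
f 25 26 23
f 26 21 27
f 26 27 23
f 27 21 28
f 27 28 23
f 28 21 29
f 28 29 23
f 29 21 30
f 29 30 23
f 30 21 31
f 30 31 23
f 31 21 32
f 31 32 23
f 32 21 33
f 32 33 23
f 33 21 34
f 33 34 23
f 34 21 35
f 34 35 23
f 35 21 22
f 35 22 23
f 36 73 52
f 73 47 76
f 52 76 41
f 73 76 52
f 36 52 48
f 52 41 53
f 48 53 37
f 52 53 48
f 36 48 57
f 48 37 58
f 57 58 43
f 48 58 57
f 36 57 69
f 57 43 72
f 69 72 46
f 57 72 69
f 36 69 73
f 69 46 77
f 73 77 47
f 69 77 73
f 37 53 64
f 53 41 67
f 64 67 45
f 53 67 64
f 41 76 54
f 76 47 75
f 54 75 40
f 76 75 54
f 47 77 74
f 77 46 70
f 74 70 38
f 77 70 74
f 46 72 71
f 72 43 59
f 71 59 42
f 72 59 71
f 43 58 63
f 58 37 60
f 63 60 44
f 58 60 63
f 39 65 51
f 65 45 66
f 51 66 40
f 65 66 51
f 39 51 49
f 51 40 50
f 49 50 38
f 51 50 49
f 39 49 56
f 49 38 55
f 56 55 42
f 49 55 56
f 39 56 61
f 56 42 62
f 61 62 44
f 56 62 61
f 39 61 65
f 61 44 68
f 65 68 45
f 61 68 65
f 40 66 54
f 66 45 67
f 54 67 41
f 66 67 54
f 38 50 74
f 50 40 75
f 74 75 47
f 50 75 74
f 42 55 71
f 55 38 70
f 71 70 46
f 55 70 71
f 44 62 63
f 62 42 59
f 63 59 43
f 62 59 63
f 45 68 64
f 68 44 60
f 64 60 37
f 68 60 64
f 79 81 78
f 82 79 78
f 78 81 80
f 80 82 78
f 79 85 81
f 83 79 82
f 83 85 79
f 81 85 80
f 84 82 80
f 80 85 84
f 84 83 82
f 85 83 84
f 87 86 89
f 87 89 88
f 89 86 90
f 89 90 88
f 90 86 91
f 90 91 88
f 91 86 92
f 91 92 88
f 92 86 93
f 92 93 88
f 93 86 94
f 93 94 88
f 94 86 95
f 94 95 88
f 95 86 96
f 95 96 88
f 96 86 97
f 96 97 88
f 97 86 98
f 97 98 88
f 98 86 87
f 98 87 88



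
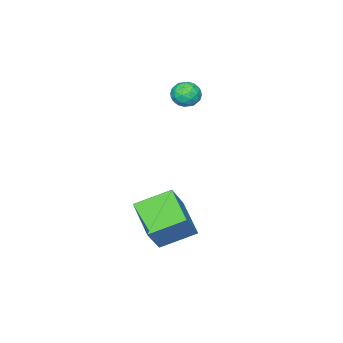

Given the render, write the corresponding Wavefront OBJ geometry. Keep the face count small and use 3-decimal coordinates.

v 0.904 -2.686 -4.332
v -0.462 -1.495 -3.534
v 1.851 -1.008 -5.217
v 0.485 0.183 -4.419
v 1.975 -2.483 -2.801
v 0.609 -1.292 -2.003
v 2.922 -0.805 -3.686
v 1.556 0.386 -2.888
v -2.944 -3.153 2.328
v -2.501 -3.681 1.903
v -4.039 -3.659 1.817
v -3.596 -4.187 1.392
v -3.642 -4.254 2.198
v -2.965 -3.941 2.513
v -3.575 -3.399 1.207
v -2.898 -3.086 1.522
v -2.891 -3.833 1.21
v -2.933 -4.361 1.822
v -3.607 -2.979 1.898
v -3.649 -3.507 2.51
v -2.626 -3.372 2.16
v -3.914 -3.968 1.56
v -3.94 -4.007 2.033
v -3.68 -4.317 1.783
v -2.899 -3.525 2.519
v -2.639 -3.835 2.269
v -3.309 -4.172 2.442
v -3.901 -3.505 1.451
v -3.641 -3.815 1.201
v -2.86 -3.023 1.937
v -2.6 -3.333 1.687
v -3.231 -3.168 1.278
v -2.595 -3.772 1.503
v -3.239 -4.07 1.203
v -3.226 -3.607 1.094
v -2.829 -3.423 1.279
v -2.62 -4.082 1.863
v -3.263 -4.38 1.563
v -3.29 -4.419 2.036
v -2.893 -4.235 2.222
v -2.849 -4.172 1.456
v -3.277 -2.96 2.157
v -3.92 -3.258 1.857
v -3.647 -3.105 1.498
v -3.25 -2.921 1.684
v -3.301 -3.27 2.517
v -3.945 -3.568 2.217
v -3.711 -3.917 2.441
v -3.314 -3.733 2.626
v -3.691 -3.168 2.264
f 2 4 1
f 5 2 1
f 1 4 3
f 3 5 1
f 2 8 4
f 6 2 5
f 6 8 2
f 4 8 3
f 7 5 3
f 3 8 7
f 7 6 5
f 8 6 7
f 9 46 25
f 46 20 49
f 25 49 14
f 46 49 25
f 9 25 21
f 25 14 26
f 21 26 10
f 25 26 21
f 9 21 30
f 21 10 31
f 30 31 16
f 21 31 30
f 9 30 42
f 30 16 45
f 42 45 19
f 30 45 42
f 9 42 46
f 42 19 50
f 46 50 20
f 42 50 46
f 10 26 37
f 26 14 40
f 37 40 18
f 26 40 37
f 14 49 27
f 49 20 48
f 27 48 13
f 49 48 27
f 20 50 47
f 50 19 43
f 47 43 11
f 50 43 47
f 19 45 44
f 45 16 32
f 44 32 15
f 45 32 44
f 16 31 36
f 31 10 33
f 36 33 17
f 31 33 36
f 12 38 24
f 38 18 39
f 24 39 13
f 38 39 24
f 12 24 22
f 24 13 23
f 22 23 11
f 24 23 22
f 12 22 29
f 22 11 28
f 29 28 15
f 22 28 29
f 12 29 34
f 29 15 35
f 34 35 17
f 29 35 34
f 12 34 38
f 34 17 41
f 38 41 18
f 34 41 38
f 13 39 27
f 39 18 40
f 27 40 14
f 39 40 27
f 11 23 47
f 23 13 48
f 47 48 20
f 23 48 47
f 15 28 44
f 28 11 43
f 44 43 19
f 28 43 44
f 17 35 36
f 35 15 32
f 36 32 16
f 35 32 36
f 18 41 37
f 41 17 33
f 37 33 10
f 41 33 37



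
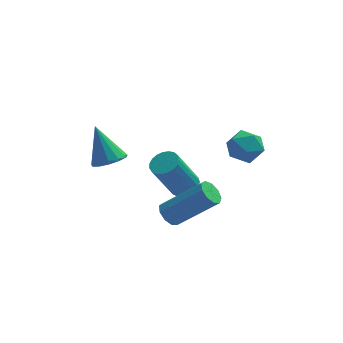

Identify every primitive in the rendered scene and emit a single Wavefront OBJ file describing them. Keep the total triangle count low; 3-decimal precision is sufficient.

v 0.882 -3.41 -2.329
v 1.142 -3.695 -2.663
v 2.538 -3.894 -1.405
v 2.278 -3.61 -1.071
v 1.225 -3.358 -2.702
v 2.622 -3.558 -1.445
v 1.148 -3.046 -2.567
v 2.545 -3.246 -1.309
v 0.946 -2.904 -2.32
v 2.343 -3.104 -1.062
v 0.714 -2.999 -2.077
v 2.111 -3.199 -0.82
v 0.56 -3.287 -1.952
v 1.957 -3.486 -0.695
v 0.557 -3.632 -2.004
v 1.954 -3.831 -0.746
v 0.706 -3.873 -2.207
v 2.102 -4.073 -0.949
v 0.937 -3.898 -2.467
v 2.333 -4.097 -1.21
v 2.869 -2.493 0.558
v 3.371 -2.318 1.052
v 3.569 -3.342 0.148
v 4.071 -3.167 0.642
v 3.447 -3.472 0.851
v 3.014 -2.948 1.105
v 3.926 -2.712 0.095
v 3.493 -2.188 0.349
v 4.024 -2.453 0.766
v 3.728 -2.923 1.233
v 3.212 -2.737 -0.033
v 2.916 -3.207 0.434
v -1.001 -0.494 -1.792
v -0.506 -0.045 -1.847
v -1.459 0.174 -0.448
v -0.805 0.104 -2.023
v -1.166 0.063 -2.126
v -1.474 -0.154 -2.123
v -1.632 -0.48 -2.015
v -1.59 -0.81 -1.837
v -1.36 -1.04 -1.644
v -1.016 -1.096 -1.499
v -0.668 -0.961 -1.446
v -0.424 -0.678 -1.504
v -0.364 -0.337 -1.653
v 1.613 -0.764 -3.08
v 1.921 -1.241 -3.027
v 1.175 -1.552 -1.487
v 0.867 -1.076 -1.54
v 2.062 -1.08 -2.926
v 1.316 -1.391 -1.386
v 2.126 -0.864 -2.852
v 1.38 -1.175 -1.311
v 2.101 -0.631 -2.817
v 1.354 -0.942 -1.276
v 1.991 -0.421 -2.828
v 1.245 -0.732 -1.287
v 1.816 -0.27 -2.882
v 1.07 -0.581 -1.341
v 1.606 -0.205 -2.971
v 0.86 -0.516 -1.43
v 1.398 -0.237 -3.078
v 0.651 -0.548 -1.537
v 1.226 -0.36 -3.186
v 0.48 -0.671 -1.645
v 1.121 -0.552 -3.276
v 0.375 -0.864 -1.735
v 1.102 -0.782 -3.332
v 0.356 -1.093 -1.791
v 1.171 -1.008 -3.344
v 0.424 -1.32 -1.803
v 1.316 -1.193 -3.311
v 0.57 -1.504 -1.77
v 1.513 -1.303 -3.238
v 0.766 -1.614 -1.697
v 1.727 -1.32 -3.138
v 0.98 -1.631 -1.597
f 2 1 5
f 2 5 3
f 3 5 6
f 3 6 4
f 5 1 7
f 5 7 6
f 6 7 8
f 6 8 4
f 7 1 9
f 7 9 8
f 8 9 10
f 8 10 4
f 9 1 11
f 9 11 10
f 10 11 12
f 10 12 4
f 11 1 13
f 11 13 12
f 12 13 14
f 12 14 4
f 13 1 15
f 13 15 14
f 14 15 16
f 14 16 4
f 15 1 17
f 15 17 16
f 16 17 18
f 16 18 4
f 17 1 19
f 17 19 18
f 18 19 20
f 18 20 4
f 19 1 2
f 19 2 20
f 20 2 3
f 20 3 4
f 21 32 26
f 21 26 22
f 21 22 28
f 21 28 31
f 21 31 32
f 22 26 30
f 26 32 25
f 32 31 23
f 31 28 27
f 28 22 29
f 24 30 25
f 24 25 23
f 24 23 27
f 24 27 29
f 24 29 30
f 25 30 26
f 23 25 32
f 27 23 31
f 29 27 28
f 30 29 22
f 34 33 36
f 34 36 35
f 36 33 37
f 36 37 35
f 37 33 38
f 37 38 35
f 38 33 39
f 38 39 35
f 39 33 40
f 39 40 35
f 40 33 41
f 40 41 35
f 41 33 42
f 41 42 35
f 42 33 43
f 42 43 35
f 43 33 44
f 43 44 35
f 44 33 45
f 44 45 35
f 45 33 34
f 45 34 35
f 47 46 50
f 47 50 48
f 48 50 51
f 48 51 49
f 50 46 52
f 50 52 51
f 51 52 53
f 51 53 49
f 52 46 54
f 52 54 53
f 53 54 55
f 53 55 49
f 54 46 56
f 54 56 55
f 55 56 57
f 55 57 49
f 56 46 58
f 56 58 57
f 57 58 59
f 57 59 49
f 58 46 60
f 58 60 59
f 59 60 61
f 59 61 49
f 60 46 62
f 60 62 61
f 61 62 63
f 61 63 49
f 62 46 64
f 62 64 63
f 63 64 65
f 63 65 49
f 64 46 66
f 64 66 65
f 65 66 67
f 65 67 49
f 66 46 68
f 66 68 67
f 67 68 69
f 67 69 49
f 68 46 70
f 68 70 69
f 69 70 71
f 69 71 49
f 70 46 72
f 70 72 71
f 71 72 73
f 71 73 49
f 72 46 74
f 72 74 73
f 73 74 75
f 73 75 49
f 74 46 76
f 74 76 75
f 75 76 77
f 75 77 49
f 76 46 47
f 76 47 77
f 77 47 48
f 77 48 49



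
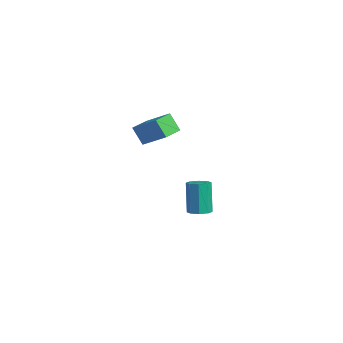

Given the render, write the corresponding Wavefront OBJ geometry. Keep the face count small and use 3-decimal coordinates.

v 2.44 -4.571 3.74
v 3.494 -3.797 4.535
v 1.664 -3.456 3.684
v 2.717 -2.682 4.479
v 2.963 -4.258 2.741
v 4.016 -3.484 3.536
v 2.186 -3.143 2.685
v 3.24 -2.369 3.48
v 1.19 -0.293 -3.685
v 1.795 -0.074 -3.538
v 1.275 0.113 -1.668
v 0.67 -0.107 -1.815
v 1.479 0.3 -3.664
v 0.958 0.486 -1.794
v 0.994 0.326 -3.801
v 0.473 0.512 -1.932
v 0.624 -0.011 -3.871
v 0.103 0.176 -2.001
v 0.585 -0.513 -3.832
v 0.065 -0.326 -1.962
v 0.902 -0.886 -3.706
v 0.381 -0.7 -1.836
v 1.387 -0.912 -3.568
v 0.866 -0.726 -1.699
v 1.757 -0.576 -3.499
v 1.236 -0.389 -1.629
f 2 4 1
f 5 2 1
f 1 4 3
f 3 5 1
f 2 8 4
f 6 2 5
f 6 8 2
f 4 8 3
f 7 5 3
f 3 8 7
f 7 6 5
f 8 6 7
f 10 9 13
f 10 13 11
f 11 13 14
f 11 14 12
f 13 9 15
f 13 15 14
f 14 15 16
f 14 16 12
f 15 9 17
f 15 17 16
f 16 17 18
f 16 18 12
f 17 9 19
f 17 19 18
f 18 19 20
f 18 20 12
f 19 9 21
f 19 21 20
f 20 21 22
f 20 22 12
f 21 9 23
f 21 23 22
f 22 23 24
f 22 24 12
f 23 9 25
f 23 25 24
f 24 25 26
f 24 26 12
f 25 9 10
f 25 10 26
f 26 10 11
f 26 11 12



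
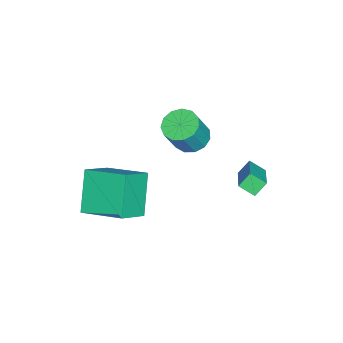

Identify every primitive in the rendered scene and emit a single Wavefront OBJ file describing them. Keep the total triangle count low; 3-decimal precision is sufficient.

v -1.217 2.173 -3.645
v -1.627 2.541 -3.051
v -1.227 2.884 -4.092
v -1.637 3.252 -3.498
v 0.257 2.648 -2.922
v -0.153 3.016 -2.328
v 0.247 3.359 -3.369
v -0.163 3.727 -2.775
v 0.314 0.628 -0.163
v 0.717 1.326 -0.236
v 1.41 1.071 1.15
v 1.006 0.372 1.223
v 0.326 1.425 -0.022
v 1.019 1.17 1.364
v -0.069 1.271 0.147
v 0.624 1.015 1.533
v -0.342 0.913 0.218
v 0.35 0.657 1.603
v -0.408 0.464 0.168
v 0.285 0.208 1.553
v -0.244 0.067 0.012
v 0.449 -0.189 1.398
v 0.097 -0.152 -0.198
v 0.79 -0.408 1.187
v 0.506 -0.123 -0.398
v 1.199 -0.379 0.988
v 0.855 0.144 -0.523
v 1.547 -0.112 0.863
v 1.031 0.565 -0.533
v 1.724 0.309 0.852
v 0.98 1.006 -0.426
v 1.673 0.75 0.959
v 2.925 -2.268 -3.599
v 1.651 -2.55 -2.044
v 3.246 -0.378 -2.993
v 1.971 -0.66 -1.438
v 4.129 -2.76 -2.702
v 2.854 -3.042 -1.147
v 4.449 -0.87 -2.096
v 3.175 -1.152 -0.541
f 2 4 1
f 5 2 1
f 1 4 3
f 3 5 1
f 2 8 4
f 6 2 5
f 6 8 2
f 4 8 3
f 7 5 3
f 3 8 7
f 7 6 5
f 8 6 7
f 10 9 13
f 10 13 11
f 11 13 14
f 11 14 12
f 13 9 15
f 13 15 14
f 14 15 16
f 14 16 12
f 15 9 17
f 15 17 16
f 16 17 18
f 16 18 12
f 17 9 19
f 17 19 18
f 18 19 20
f 18 20 12
f 19 9 21
f 19 21 20
f 20 21 22
f 20 22 12
f 21 9 23
f 21 23 22
f 22 23 24
f 22 24 12
f 23 9 25
f 23 25 24
f 24 25 26
f 24 26 12
f 25 9 27
f 25 27 26
f 26 27 28
f 26 28 12
f 27 9 29
f 27 29 28
f 28 29 30
f 28 30 12
f 29 9 31
f 29 31 30
f 30 31 32
f 30 32 12
f 31 9 10
f 31 10 32
f 32 10 11
f 32 11 12
f 34 36 33
f 37 34 33
f 33 36 35
f 35 37 33
f 34 40 36
f 38 34 37
f 38 40 34
f 36 40 35
f 39 37 35
f 35 40 39
f 39 38 37
f 40 38 39



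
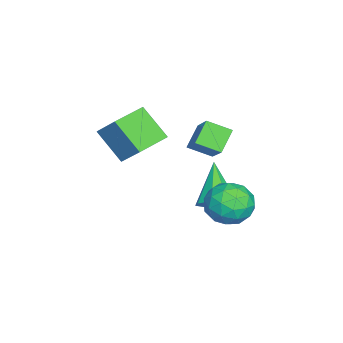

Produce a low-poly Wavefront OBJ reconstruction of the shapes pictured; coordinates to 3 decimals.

v -1.725 -0.752 0.749
v -0.511 -0.209 1.84
v -1.78 0.227 0.322
v -0.567 0.771 1.413
v -0.933 -1.031 0.007
v 0.28 -0.487 1.098
v -0.989 -0.051 -0.42
v 0.225 0.492 0.671
v -0.949 0.14 -3.081
v -0.335 0.044 -2.517
v -2.331 -0.22 -1.639
v -0.537 0.652 -2.558
v -0.981 0.961 -2.906
v -1.406 0.789 -3.357
v -1.563 0.237 -3.646
v -1.361 -0.372 -3.604
v -0.917 -0.681 -3.256
v -0.492 -0.509 -2.806
v -2.428 -3.73 0.441
v -1.91 -2.905 1.418
v -1.867 -2.663 -0.758
v -1.349 -1.838 0.22
v -1.051 -4.522 0.38
v -0.533 -3.697 1.358
v -0.49 -3.455 -0.818
v 0.028 -2.63 0.159
v 0.414 1.792 -1.942
v 1.185 1.113 -1.773
v -0.605 0.527 -2.387
v 0.166 -0.152 -2.218
v -0.273 0.347 -1.417
v 0.357 1.129 -1.142
v 0.223 0.511 -3.018
v 0.853 1.293 -2.743
v 1.066 0.321 -2.438
v 0.76 0.22 -1.449
v -0.18 1.42 -2.711
v -0.486 1.319 -1.722
v 0.889 1.564 -1.818
v -0.309 0.076 -2.342
v -0.567 0.37 -1.871
v -0.114 -0.03 -1.771
v 0.402 1.573 -1.447
v 0.855 1.174 -1.348
v -0.001 0.724 -1.139
v -0.275 0.466 -2.812
v 0.178 0.067 -2.713
v 0.694 1.67 -2.389
v 1.147 1.27 -2.289
v 0.581 0.916 -3.021
v 1.272 0.699 -2.11
v 0.673 -0.045 -2.372
v 0.707 0.345 -2.842
v 1.077 0.805 -2.68
v 1.092 0.639 -1.528
v 0.493 -0.105 -1.79
v 0.235 0.189 -1.319
v 0.606 0.649 -1.157
v 1.022 0.174 -1.919
v 0.087 1.745 -2.37
v -0.512 1.001 -2.632
v -0.026 0.991 -3.003
v 0.345 1.451 -2.841
v -0.093 1.685 -1.788
v -0.692 0.941 -2.05
v -0.497 0.835 -1.48
v -0.127 1.295 -1.318
v -0.442 1.466 -2.241
f 2 4 1
f 5 2 1
f 1 4 3
f 3 5 1
f 2 8 4
f 6 2 5
f 6 8 2
f 4 8 3
f 7 5 3
f 3 8 7
f 7 6 5
f 8 6 7
f 10 9 12
f 10 12 11
f 12 9 13
f 12 13 11
f 13 9 14
f 13 14 11
f 14 9 15
f 14 15 11
f 15 9 16
f 15 16 11
f 16 9 17
f 16 17 11
f 17 9 18
f 17 18 11
f 18 9 10
f 18 10 11
f 20 22 19
f 23 20 19
f 19 22 21
f 21 23 19
f 20 26 22
f 24 20 23
f 24 26 20
f 22 26 21
f 25 23 21
f 21 26 25
f 25 24 23
f 26 24 25
f 27 64 43
f 64 38 67
f 43 67 32
f 64 67 43
f 27 43 39
f 43 32 44
f 39 44 28
f 43 44 39
f 27 39 48
f 39 28 49
f 48 49 34
f 39 49 48
f 27 48 60
f 48 34 63
f 60 63 37
f 48 63 60
f 27 60 64
f 60 37 68
f 64 68 38
f 60 68 64
f 28 44 55
f 44 32 58
f 55 58 36
f 44 58 55
f 32 67 45
f 67 38 66
f 45 66 31
f 67 66 45
f 38 68 65
f 68 37 61
f 65 61 29
f 68 61 65
f 37 63 62
f 63 34 50
f 62 50 33
f 63 50 62
f 34 49 54
f 49 28 51
f 54 51 35
f 49 51 54
f 30 56 42
f 56 36 57
f 42 57 31
f 56 57 42
f 30 42 40
f 42 31 41
f 40 41 29
f 42 41 40
f 30 40 47
f 40 29 46
f 47 46 33
f 40 46 47
f 30 47 52
f 47 33 53
f 52 53 35
f 47 53 52
f 30 52 56
f 52 35 59
f 56 59 36
f 52 59 56
f 31 57 45
f 57 36 58
f 45 58 32
f 57 58 45
f 29 41 65
f 41 31 66
f 65 66 38
f 41 66 65
f 33 46 62
f 46 29 61
f 62 61 37
f 46 61 62
f 35 53 54
f 53 33 50
f 54 50 34
f 53 50 54
f 36 59 55
f 59 35 51
f 55 51 28
f 59 51 55



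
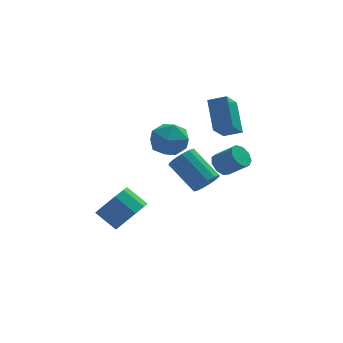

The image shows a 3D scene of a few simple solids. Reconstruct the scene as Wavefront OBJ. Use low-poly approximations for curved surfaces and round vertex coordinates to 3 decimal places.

v 0.915 0.061 2.738
v 0.903 1.528 4.052
v 1.628 0.997 1.699
v 1.616 2.464 3.014
v 1.824 -0.244 3.086
v 1.812 1.223 4.401
v 2.537 0.692 2.048
v 2.525 2.159 3.362
v -0.238 -4.355 1.792
v 0.06 -4.693 2.416
v -0.924 -3.423 3.573
v -1.222 -3.085 2.948
v 0.336 -4.378 2.305
v -0.648 -3.107 3.461
v 0.43 -4.055 2.03
v -0.554 -2.785 3.187
v 0.312 -3.828 1.68
v -0.672 -2.557 2.837
v 0.019 -3.768 1.365
v -0.965 -2.497 2.522
v -0.355 -3.894 1.186
v -1.339 -2.624 2.343
v -0.692 -4.167 1.199
v -1.676 -2.897 2.356
v -0.885 -4.5 1.4
v -1.869 -3.229 2.557
v -0.873 -4.786 1.726
v -1.857 -3.516 2.882
v -0.659 -4.936 2.072
v -1.643 -3.666 3.229
v -0.311 -4.901 2.329
v -1.295 -3.631 3.486
v 1.517 0.926 -0.341
v 2.054 1.043 -0.806
v 2.96 0.471 0.096
v 2.423 0.354 0.561
v 2.002 1.431 -0.507
v 2.908 0.86 0.394
v 1.723 1.583 -0.131
v 2.629 1.011 0.771
v 1.348 1.427 0.147
v 2.253 0.855 1.049
v 1.052 1.037 0.197
v 1.957 0.465 1.099
v 0.973 0.595 -0.005
v 1.879 0.023 0.897
v 1.15 0.307 -0.364
v 2.055 -0.265 0.538
v 1.498 0.31 -0.712
v 2.403 -0.262 0.189
v 1.855 0.6 -0.887
v 2.761 0.028 0.015
v -0.678 2.934 0.628
v -0.058 1.951 0.438
v -1.802 1.989 1.842
v -1.182 1.006 1.652
v -0.695 1.907 2.233
v 0 2.491 1.483
v -1.86 1.449 0.797
v -1.165 2.033 0.047
v -0.789 1.033 0.543
v -0.068 1.316 1.43
v -1.792 2.624 0.85
v -1.071 2.907 1.737
v -3.484 -2.13 -1.619
v -2.714 -1.403 -1.405
v -3.606 -0.704 -0.566
v -4.376 -1.43 -0.781
v -3.052 -1.193 -1.94
v -3.944 -0.494 -1.102
v -3.555 -1.34 -2.353
v -4.448 -0.641 -1.515
v -4.031 -1.789 -2.486
v -4.924 -1.09 -1.647
v -4.298 -2.368 -2.287
v -5.191 -1.669 -1.449
v -4.254 -2.856 -1.834
v -5.146 -2.157 -0.995
v -3.916 -3.066 -1.298
v -4.808 -2.367 -0.46
v -3.412 -2.919 -0.885
v -4.305 -2.22 -0.047
v -2.936 -2.47 -0.753
v -3.829 -1.771 0.086
v -2.669 -1.891 -0.951
v -3.562 -1.192 -0.113
f 2 4 1
f 5 2 1
f 1 4 3
f 3 5 1
f 2 8 4
f 6 2 5
f 6 8 2
f 4 8 3
f 7 5 3
f 3 8 7
f 7 6 5
f 8 6 7
f 10 9 13
f 10 13 11
f 11 13 14
f 11 14 12
f 13 9 15
f 13 15 14
f 14 15 16
f 14 16 12
f 15 9 17
f 15 17 16
f 16 17 18
f 16 18 12
f 17 9 19
f 17 19 18
f 18 19 20
f 18 20 12
f 19 9 21
f 19 21 20
f 20 21 22
f 20 22 12
f 21 9 23
f 21 23 22
f 22 23 24
f 22 24 12
f 23 9 25
f 23 25 24
f 24 25 26
f 24 26 12
f 25 9 27
f 25 27 26
f 26 27 28
f 26 28 12
f 27 9 29
f 27 29 28
f 28 29 30
f 28 30 12
f 29 9 31
f 29 31 30
f 30 31 32
f 30 32 12
f 31 9 10
f 31 10 32
f 32 10 11
f 32 11 12
f 34 33 37
f 34 37 35
f 35 37 38
f 35 38 36
f 37 33 39
f 37 39 38
f 38 39 40
f 38 40 36
f 39 33 41
f 39 41 40
f 40 41 42
f 40 42 36
f 41 33 43
f 41 43 42
f 42 43 44
f 42 44 36
f 43 33 45
f 43 45 44
f 44 45 46
f 44 46 36
f 45 33 47
f 45 47 46
f 46 47 48
f 46 48 36
f 47 33 49
f 47 49 48
f 48 49 50
f 48 50 36
f 49 33 51
f 49 51 50
f 50 51 52
f 50 52 36
f 51 33 34
f 51 34 52
f 52 34 35
f 52 35 36
f 53 64 58
f 53 58 54
f 53 54 60
f 53 60 63
f 53 63 64
f 54 58 62
f 58 64 57
f 64 63 55
f 63 60 59
f 60 54 61
f 56 62 57
f 56 57 55
f 56 55 59
f 56 59 61
f 56 61 62
f 57 62 58
f 55 57 64
f 59 55 63
f 61 59 60
f 62 61 54
f 66 65 69
f 66 69 67
f 67 69 70
f 67 70 68
f 69 65 71
f 69 71 70
f 70 71 72
f 70 72 68
f 71 65 73
f 71 73 72
f 72 73 74
f 72 74 68
f 73 65 75
f 73 75 74
f 74 75 76
f 74 76 68
f 75 65 77
f 75 77 76
f 76 77 78
f 76 78 68
f 77 65 79
f 77 79 78
f 78 79 80
f 78 80 68
f 79 65 81
f 79 81 80
f 80 81 82
f 80 82 68
f 81 65 83
f 81 83 82
f 82 83 84
f 82 84 68
f 83 65 85
f 83 85 84
f 84 85 86
f 84 86 68
f 85 65 66
f 85 66 86
f 86 66 67
f 86 67 68



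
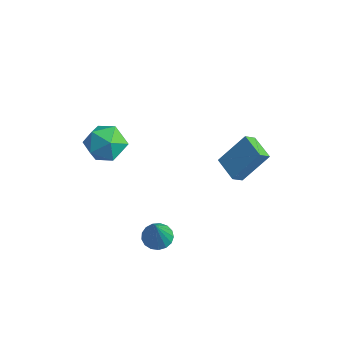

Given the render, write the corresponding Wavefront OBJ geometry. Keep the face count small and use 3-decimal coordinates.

v 3.414 -1.731 -3.767
v 3.973 -2.171 -4.11
v 4.026 -2.429 -1.873
v 4.146 -1.84 -4.044
v 4.15 -1.485 -3.915
v 3.986 -1.186 -3.751
v 3.691 -1.012 -3.592
v 3.332 -1.003 -3.472
v 2.992 -1.16 -3.421
v 2.749 -1.448 -3.448
v 2.658 -1.801 -3.549
v 2.74 -2.138 -3.7
v 2.977 -2.381 -3.866
v 3.313 -2.476 -4.01
v 3.673 -2.4 -4.098
v 3.003 3.411 -1.504
v 2.947 2.771 -0.994
v 3.647 4.623 0.086
v 3.591 3.983 0.596
v 4.389 3.057 -1.796
v 4.333 2.417 -1.286
v 5.033 4.269 -0.206
v 4.977 3.629 0.304
v 0.967 -1.948 1.239
v 1.549 -2.842 1.763
v -0.409 -2.058 2.577
v 0.173 -2.952 3.101
v 0.624 -1.853 3.128
v 1.474 -1.785 2.301
v -0.334 -3.115 2.039
v 0.516 -3.047 1.212
v 0.744 -3.563 2.258
v 1.337 -2.783 2.931
v -0.197 -2.117 1.409
v 0.396 -1.337 2.082
f 2 1 4
f 2 4 3
f 4 1 5
f 4 5 3
f 5 1 6
f 5 6 3
f 6 1 7
f 6 7 3
f 7 1 8
f 7 8 3
f 8 1 9
f 8 9 3
f 9 1 10
f 9 10 3
f 10 1 11
f 10 11 3
f 11 1 12
f 11 12 3
f 12 1 13
f 12 13 3
f 13 1 14
f 13 14 3
f 14 1 15
f 14 15 3
f 15 1 2
f 15 2 3
f 17 19 16
f 20 17 16
f 16 19 18
f 18 20 16
f 17 23 19
f 21 17 20
f 21 23 17
f 19 23 18
f 22 20 18
f 18 23 22
f 22 21 20
f 23 21 22
f 24 35 29
f 24 29 25
f 24 25 31
f 24 31 34
f 24 34 35
f 25 29 33
f 29 35 28
f 35 34 26
f 34 31 30
f 31 25 32
f 27 33 28
f 27 28 26
f 27 26 30
f 27 30 32
f 27 32 33
f 28 33 29
f 26 28 35
f 30 26 34
f 32 30 31
f 33 32 25



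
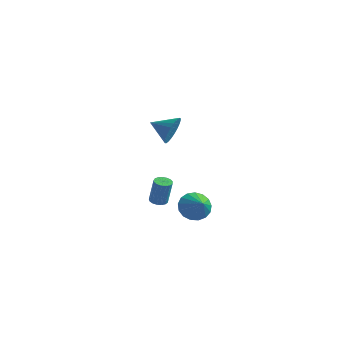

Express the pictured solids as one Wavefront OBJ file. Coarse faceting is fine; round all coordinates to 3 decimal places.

v 0.931 1.758 -4.266
v 1.494 2.614 -4.373
v 1.989 1.162 -3.474
v 1.233 2.695 -3.963
v 0.902 2.562 -3.623
v 0.578 2.244 -3.429
v 0.335 1.815 -3.428
v 0.229 1.373 -3.619
v 0.283 1.02 -3.958
v 0.486 0.835 -4.367
v 0.791 0.862 -4.754
v 1.128 1.094 -5.029
v 1.42 1.479 -5.129
v 1.6 1.927 -5.031
v 1.627 2.337 -4.759
v 1.977 -1.608 3.354
v 2.368 -1.992 4.166
v 0.723 -2.012 3.766
v 2.291 -1.636 4.282
v 2.166 -1.275 4.256
v 2.013 -0.966 4.093
v 1.854 -0.753 3.818
v 1.713 -0.671 3.472
v 1.613 -0.732 3.108
v 1.568 -0.926 2.781
v 1.586 -1.223 2.542
v 1.663 -1.58 2.426
v 1.787 -1.94 2.452
v 1.941 -2.25 2.615
v 2.1 -2.462 2.89
v 2.24 -2.544 3.236
v 2.34 -2.484 3.6
v 2.385 -2.29 3.927
v -0.078 -0.306 -3.261
v 0.458 -0.348 -3.377
v 0.814 -0.355 -1.735
v 0.278 -0.314 -1.619
v 0.416 -0.088 -3.367
v 0.771 -0.095 -1.725
v 0.26 0.121 -3.332
v 0.616 0.114 -1.69
v 0.027 0.233 -3.281
v 0.383 0.226 -1.639
v -0.23 0.221 -3.226
v 0.126 0.214 -1.584
v -0.452 0.088 -3.178
v -0.096 0.081 -1.536
v -0.588 -0.135 -3.15
v -0.233 -0.142 -1.508
v -0.608 -0.397 -3.147
v -0.252 -0.405 -1.505
v -0.506 -0.639 -3.17
v -0.151 -0.646 -1.528
v -0.306 -0.805 -3.214
v 0.049 -0.812 -1.572
v -0.054 -0.856 -3.269
v 0.302 -0.863 -1.627
v 0.193 -0.781 -3.322
v 0.549 -0.788 -1.68
v 0.378 -0.598 -3.361
v 0.733 -0.605 -1.719
f 2 1 4
f 2 4 3
f 4 1 5
f 4 5 3
f 5 1 6
f 5 6 3
f 6 1 7
f 6 7 3
f 7 1 8
f 7 8 3
f 8 1 9
f 8 9 3
f 9 1 10
f 9 10 3
f 10 1 11
f 10 11 3
f 11 1 12
f 11 12 3
f 12 1 13
f 12 13 3
f 13 1 14
f 13 14 3
f 14 1 15
f 14 15 3
f 15 1 2
f 15 2 3
f 17 16 19
f 17 19 18
f 19 16 20
f 19 20 18
f 20 16 21
f 20 21 18
f 21 16 22
f 21 22 18
f 22 16 23
f 22 23 18
f 23 16 24
f 23 24 18
f 24 16 25
f 24 25 18
f 25 16 26
f 25 26 18
f 26 16 27
f 26 27 18
f 27 16 28
f 27 28 18
f 28 16 29
f 28 29 18
f 29 16 30
f 29 30 18
f 30 16 31
f 30 31 18
f 31 16 32
f 31 32 18
f 32 16 33
f 32 33 18
f 33 16 17
f 33 17 18
f 35 34 38
f 35 38 36
f 36 38 39
f 36 39 37
f 38 34 40
f 38 40 39
f 39 40 41
f 39 41 37
f 40 34 42
f 40 42 41
f 41 42 43
f 41 43 37
f 42 34 44
f 42 44 43
f 43 44 45
f 43 45 37
f 44 34 46
f 44 46 45
f 45 46 47
f 45 47 37
f 46 34 48
f 46 48 47
f 47 48 49
f 47 49 37
f 48 34 50
f 48 50 49
f 49 50 51
f 49 51 37
f 50 34 52
f 50 52 51
f 51 52 53
f 51 53 37
f 52 34 54
f 52 54 53
f 53 54 55
f 53 55 37
f 54 34 56
f 54 56 55
f 55 56 57
f 55 57 37
f 56 34 58
f 56 58 57
f 57 58 59
f 57 59 37
f 58 34 60
f 58 60 59
f 59 60 61
f 59 61 37
f 60 34 35
f 60 35 61
f 61 35 36
f 61 36 37



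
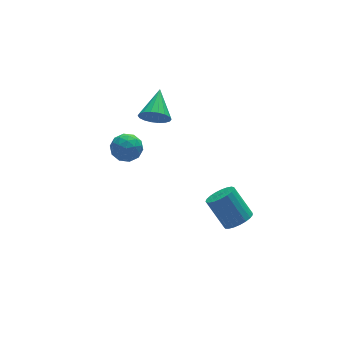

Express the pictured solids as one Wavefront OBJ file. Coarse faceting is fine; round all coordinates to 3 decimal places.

v 0.126 2.94 2.253
v 0.527 2.316 2.923
v 1.154 4.58 3.167
v 0.826 2.312 2.594
v 0.986 2.433 2.197
v 0.977 2.654 1.811
v 0.799 2.932 1.512
v 0.487 3.212 1.361
v 0.105 3.437 1.386
v -0.274 3.565 1.582
v -0.573 3.568 1.912
v -0.733 3.448 2.309
v -0.724 3.226 2.695
v -0.546 2.948 2.993
v -0.234 2.669 3.145
v 0.148 2.443 3.12
v -1.674 2.899 0.119
v -1.104 2.68 0.949
v -2.796 1.76 0.591
v -2.226 1.541 1.421
v -2.705 2.45 1.35
v -2.012 3.154 1.059
v -1.888 1.286 0.481
v -1.195 1.99 0.19
v -1.236 1.683 1.173
v -1.741 2.403 1.71
v -2.159 2.037 -0.17
v -2.664 2.757 0.367
v -1.29 2.89 0.493
v -2.61 1.55 1.047
v -2.892 2.085 1.006
v -2.556 1.956 1.493
v -1.824 3.168 0.557
v -1.489 3.04 1.045
v -2.43 2.905 1.281
v -2.411 1.4 0.495
v -2.076 1.272 0.983
v -1.344 2.484 0.047
v -1.008 2.355 0.534
v -1.47 1.535 0.259
v -1.033 2.175 1.112
v -1.692 1.505 1.389
v -1.494 1.355 0.837
v -1.086 1.769 0.666
v -1.33 2.598 1.428
v -1.989 1.928 1.705
v -2.271 2.463 1.663
v -1.864 2.877 1.492
v -1.407 2.012 1.559
v -1.911 2.512 -0.165
v -2.57 1.842 0.112
v -2.036 1.563 0.048
v -1.629 1.977 -0.123
v -2.208 2.935 0.151
v -2.867 2.265 0.428
v -2.814 2.671 0.874
v -2.406 3.085 0.703
v -2.493 2.428 -0.019
v 2.271 -4.336 -1.803
v 2.738 -4.9 -1.197
v 2.096 -3.708 0.408
v 1.629 -3.144 -0.197
v 3.013 -4.631 -1.287
v 2.371 -3.439 0.318
v 3.159 -4.31 -1.466
v 2.517 -3.118 0.139
v 3.152 -3.995 -1.704
v 2.51 -2.803 -0.098
v 2.993 -3.738 -1.958
v 2.351 -2.546 -0.353
v 2.708 -3.585 -2.186
v 2.066 -2.393 -0.58
v 2.349 -3.561 -2.347
v 1.706 -2.369 -0.742
v 1.975 -3.672 -2.414
v 1.333 -2.48 -0.809
v 1.653 -3.897 -2.376
v 1.011 -2.705 -0.77
v 1.438 -4.199 -2.238
v 0.796 -3.007 -0.633
v 1.367 -4.524 -2.025
v 0.725 -3.332 -0.42
v 1.452 -4.816 -1.774
v 0.81 -3.624 -0.168
v 1.679 -5.026 -1.527
v 1.037 -3.834 0.078
v 2.008 -5.116 -1.329
v 1.366 -3.924 0.277
v 2.383 -5.072 -1.212
v 1.741 -3.88 0.393
f 2 1 4
f 2 4 3
f 4 1 5
f 4 5 3
f 5 1 6
f 5 6 3
f 6 1 7
f 6 7 3
f 7 1 8
f 7 8 3
f 8 1 9
f 8 9 3
f 9 1 10
f 9 10 3
f 10 1 11
f 10 11 3
f 11 1 12
f 11 12 3
f 12 1 13
f 12 13 3
f 13 1 14
f 13 14 3
f 14 1 15
f 14 15 3
f 15 1 16
f 15 16 3
f 16 1 2
f 16 2 3
f 17 54 33
f 54 28 57
f 33 57 22
f 54 57 33
f 17 33 29
f 33 22 34
f 29 34 18
f 33 34 29
f 17 29 38
f 29 18 39
f 38 39 24
f 29 39 38
f 17 38 50
f 38 24 53
f 50 53 27
f 38 53 50
f 17 50 54
f 50 27 58
f 54 58 28
f 50 58 54
f 18 34 45
f 34 22 48
f 45 48 26
f 34 48 45
f 22 57 35
f 57 28 56
f 35 56 21
f 57 56 35
f 28 58 55
f 58 27 51
f 55 51 19
f 58 51 55
f 27 53 52
f 53 24 40
f 52 40 23
f 53 40 52
f 24 39 44
f 39 18 41
f 44 41 25
f 39 41 44
f 20 46 32
f 46 26 47
f 32 47 21
f 46 47 32
f 20 32 30
f 32 21 31
f 30 31 19
f 32 31 30
f 20 30 37
f 30 19 36
f 37 36 23
f 30 36 37
f 20 37 42
f 37 23 43
f 42 43 25
f 37 43 42
f 20 42 46
f 42 25 49
f 46 49 26
f 42 49 46
f 21 47 35
f 47 26 48
f 35 48 22
f 47 48 35
f 19 31 55
f 31 21 56
f 55 56 28
f 31 56 55
f 23 36 52
f 36 19 51
f 52 51 27
f 36 51 52
f 25 43 44
f 43 23 40
f 44 40 24
f 43 40 44
f 26 49 45
f 49 25 41
f 45 41 18
f 49 41 45
f 60 59 63
f 60 63 61
f 61 63 64
f 61 64 62
f 63 59 65
f 63 65 64
f 64 65 66
f 64 66 62
f 65 59 67
f 65 67 66
f 66 67 68
f 66 68 62
f 67 59 69
f 67 69 68
f 68 69 70
f 68 70 62
f 69 59 71
f 69 71 70
f 70 71 72
f 70 72 62
f 71 59 73
f 71 73 72
f 72 73 74
f 72 74 62
f 73 59 75
f 73 75 74
f 74 75 76
f 74 76 62
f 75 59 77
f 75 77 76
f 76 77 78
f 76 78 62
f 77 59 79
f 77 79 78
f 78 79 80
f 78 80 62
f 79 59 81
f 79 81 80
f 80 81 82
f 80 82 62
f 81 59 83
f 81 83 82
f 82 83 84
f 82 84 62
f 83 59 85
f 83 85 84
f 84 85 86
f 84 86 62
f 85 59 87
f 85 87 86
f 86 87 88
f 86 88 62
f 87 59 89
f 87 89 88
f 88 89 90
f 88 90 62
f 89 59 60
f 89 60 90
f 90 60 61
f 90 61 62

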